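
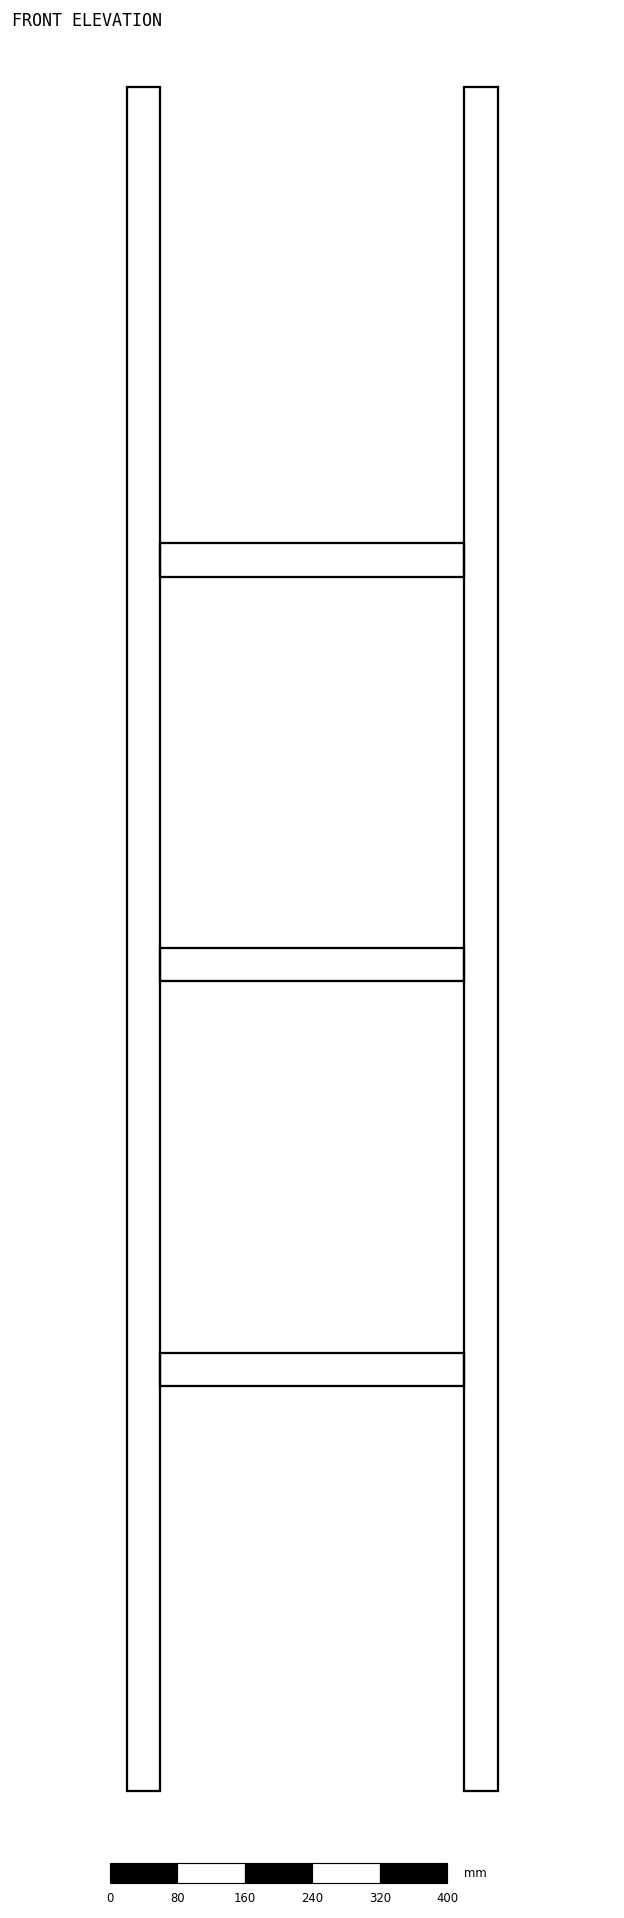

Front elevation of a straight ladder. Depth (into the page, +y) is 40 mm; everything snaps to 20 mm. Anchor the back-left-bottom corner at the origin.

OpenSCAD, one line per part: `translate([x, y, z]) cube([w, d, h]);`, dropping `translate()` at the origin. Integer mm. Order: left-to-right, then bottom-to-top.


cube([40, 40, 2020]);
translate([40, 0, 480]) cube([360, 40, 40]);
translate([40, 0, 960]) cube([360, 40, 40]);
translate([40, 0, 1440]) cube([360, 40, 40]);
translate([400, 0, 0]) cube([40, 40, 2020]);


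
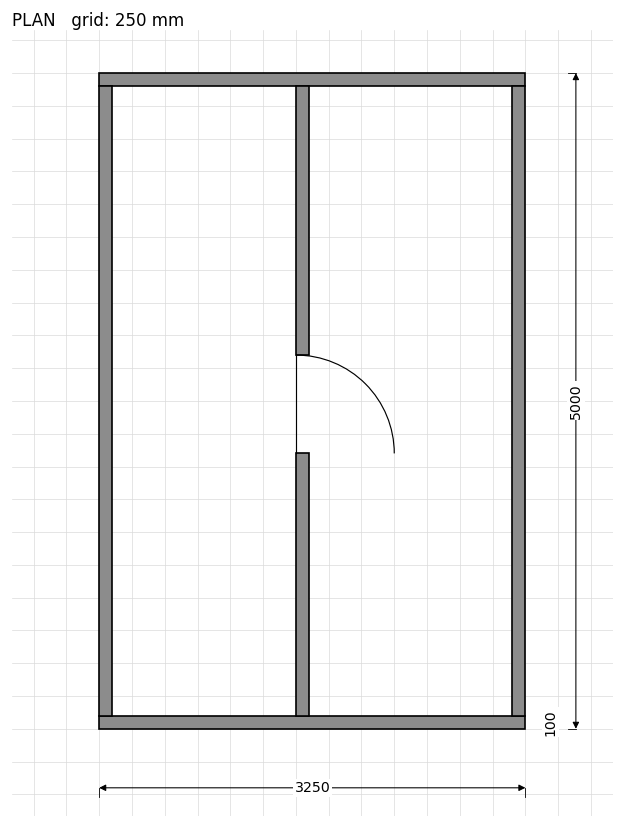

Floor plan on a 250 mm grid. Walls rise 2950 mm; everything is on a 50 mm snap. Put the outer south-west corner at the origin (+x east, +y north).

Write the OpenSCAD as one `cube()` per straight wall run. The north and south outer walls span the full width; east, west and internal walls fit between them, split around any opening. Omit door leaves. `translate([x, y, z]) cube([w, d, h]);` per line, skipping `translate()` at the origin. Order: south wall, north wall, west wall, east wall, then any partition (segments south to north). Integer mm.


cube([3250, 100, 2950]);
translate([0, 4900, 0]) cube([3250, 100, 2950]);
translate([0, 100, 0]) cube([100, 4800, 2950]);
translate([3150, 100, 0]) cube([100, 4800, 2950]);
translate([1500, 100, 0]) cube([100, 2000, 2950]);
translate([1500, 2850, 0]) cube([100, 2050, 2950]);


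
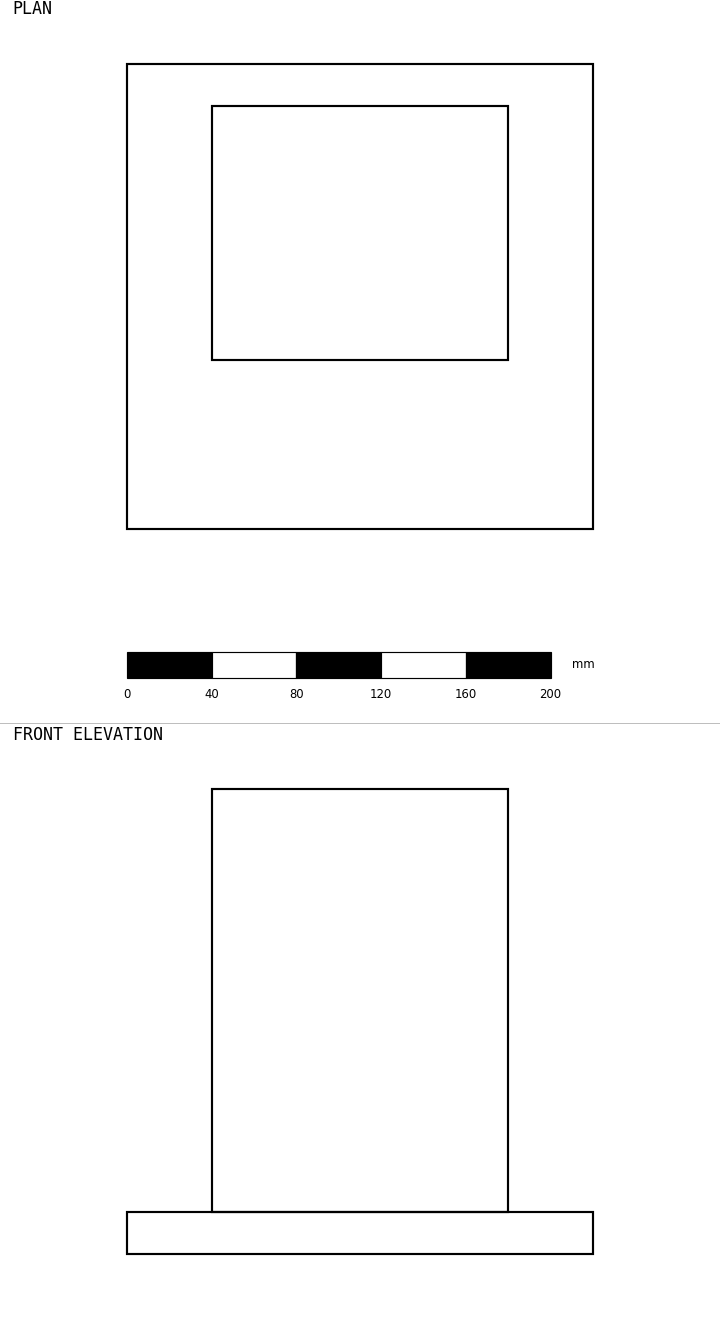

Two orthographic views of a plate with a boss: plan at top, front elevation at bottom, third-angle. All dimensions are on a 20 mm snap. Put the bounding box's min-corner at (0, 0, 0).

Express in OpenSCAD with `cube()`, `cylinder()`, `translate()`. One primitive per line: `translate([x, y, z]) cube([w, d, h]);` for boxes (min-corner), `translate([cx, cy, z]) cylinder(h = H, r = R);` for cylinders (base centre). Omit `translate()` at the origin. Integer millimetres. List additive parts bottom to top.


cube([220, 220, 20]);
translate([40, 80, 20]) cube([140, 120, 200]);


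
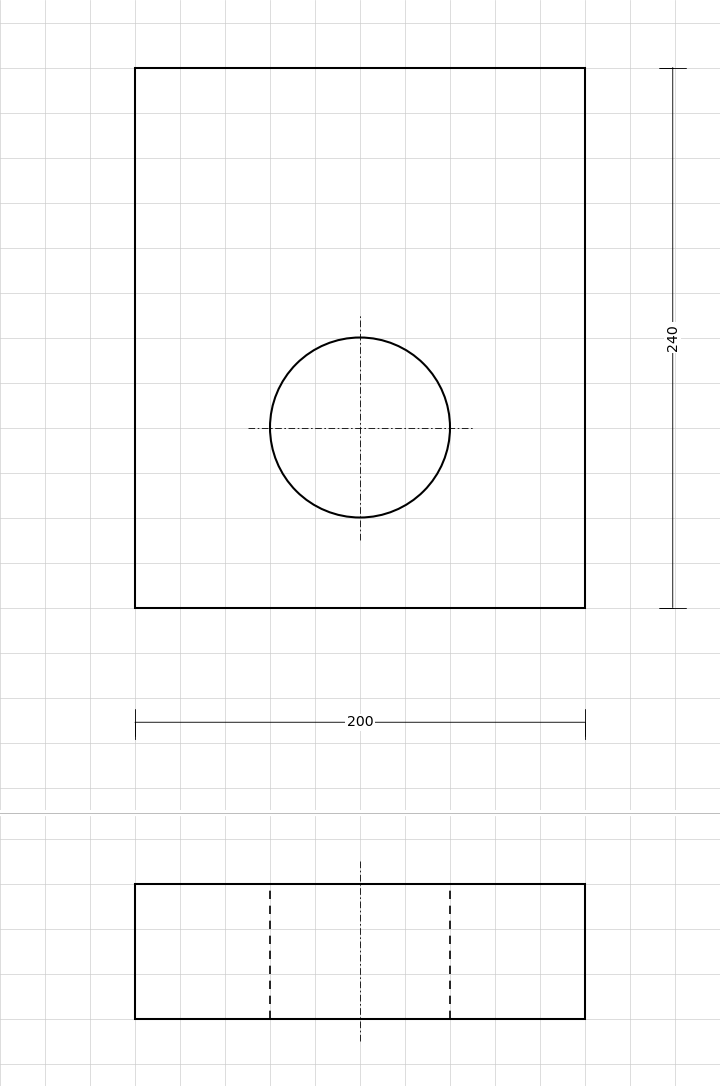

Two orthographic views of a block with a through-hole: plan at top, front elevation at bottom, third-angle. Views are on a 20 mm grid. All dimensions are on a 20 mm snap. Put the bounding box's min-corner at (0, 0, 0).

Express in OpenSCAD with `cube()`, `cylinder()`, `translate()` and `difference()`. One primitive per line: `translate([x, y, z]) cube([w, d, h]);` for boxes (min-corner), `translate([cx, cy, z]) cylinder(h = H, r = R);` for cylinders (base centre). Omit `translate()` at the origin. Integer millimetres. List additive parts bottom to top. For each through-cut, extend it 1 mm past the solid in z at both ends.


difference() {
  cube([200, 240, 60]);
  translate([100, 80, -1]) cylinder(h = 62, r = 40);
}


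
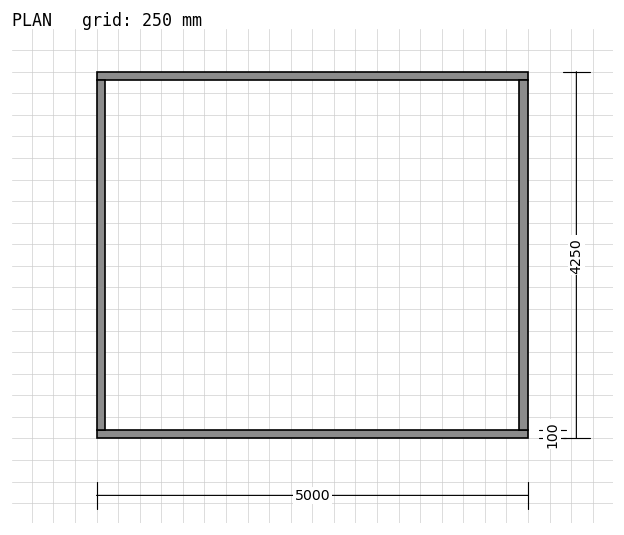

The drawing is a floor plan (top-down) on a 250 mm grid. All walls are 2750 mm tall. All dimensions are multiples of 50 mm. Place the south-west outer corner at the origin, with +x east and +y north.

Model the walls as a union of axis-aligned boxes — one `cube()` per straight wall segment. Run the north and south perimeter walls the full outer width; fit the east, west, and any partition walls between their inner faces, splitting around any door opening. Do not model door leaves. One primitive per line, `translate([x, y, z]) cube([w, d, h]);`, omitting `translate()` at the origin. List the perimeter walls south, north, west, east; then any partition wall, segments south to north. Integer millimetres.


cube([5000, 100, 2750]);
translate([0, 4150, 0]) cube([5000, 100, 2750]);
translate([0, 100, 0]) cube([100, 4050, 2750]);
translate([4900, 100, 0]) cube([100, 4050, 2750]);


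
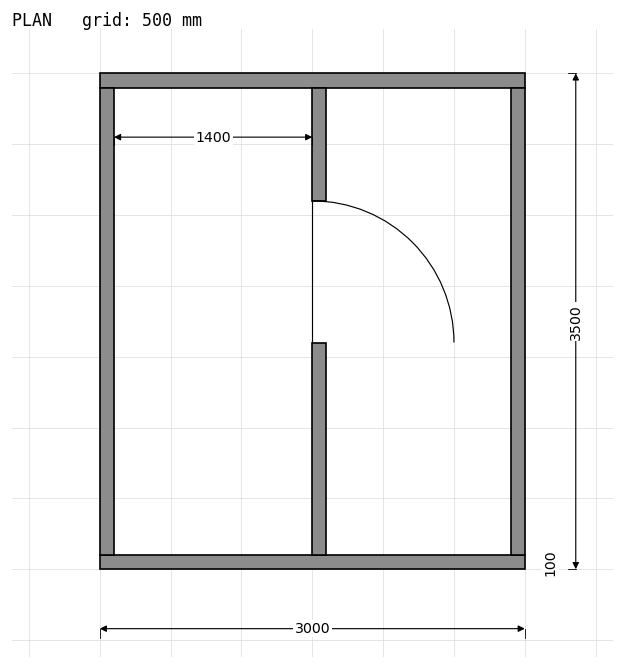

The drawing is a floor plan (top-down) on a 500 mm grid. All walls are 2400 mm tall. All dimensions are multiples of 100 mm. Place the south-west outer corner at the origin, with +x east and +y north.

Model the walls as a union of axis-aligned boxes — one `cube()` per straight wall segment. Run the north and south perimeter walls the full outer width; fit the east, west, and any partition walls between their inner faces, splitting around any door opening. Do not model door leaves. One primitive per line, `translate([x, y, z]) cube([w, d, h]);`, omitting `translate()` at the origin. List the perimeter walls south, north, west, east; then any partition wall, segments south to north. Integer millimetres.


cube([3000, 100, 2400]);
translate([0, 3400, 0]) cube([3000, 100, 2400]);
translate([0, 100, 0]) cube([100, 3300, 2400]);
translate([2900, 100, 0]) cube([100, 3300, 2400]);
translate([1500, 100, 0]) cube([100, 1500, 2400]);
translate([1500, 2600, 0]) cube([100, 800, 2400]);


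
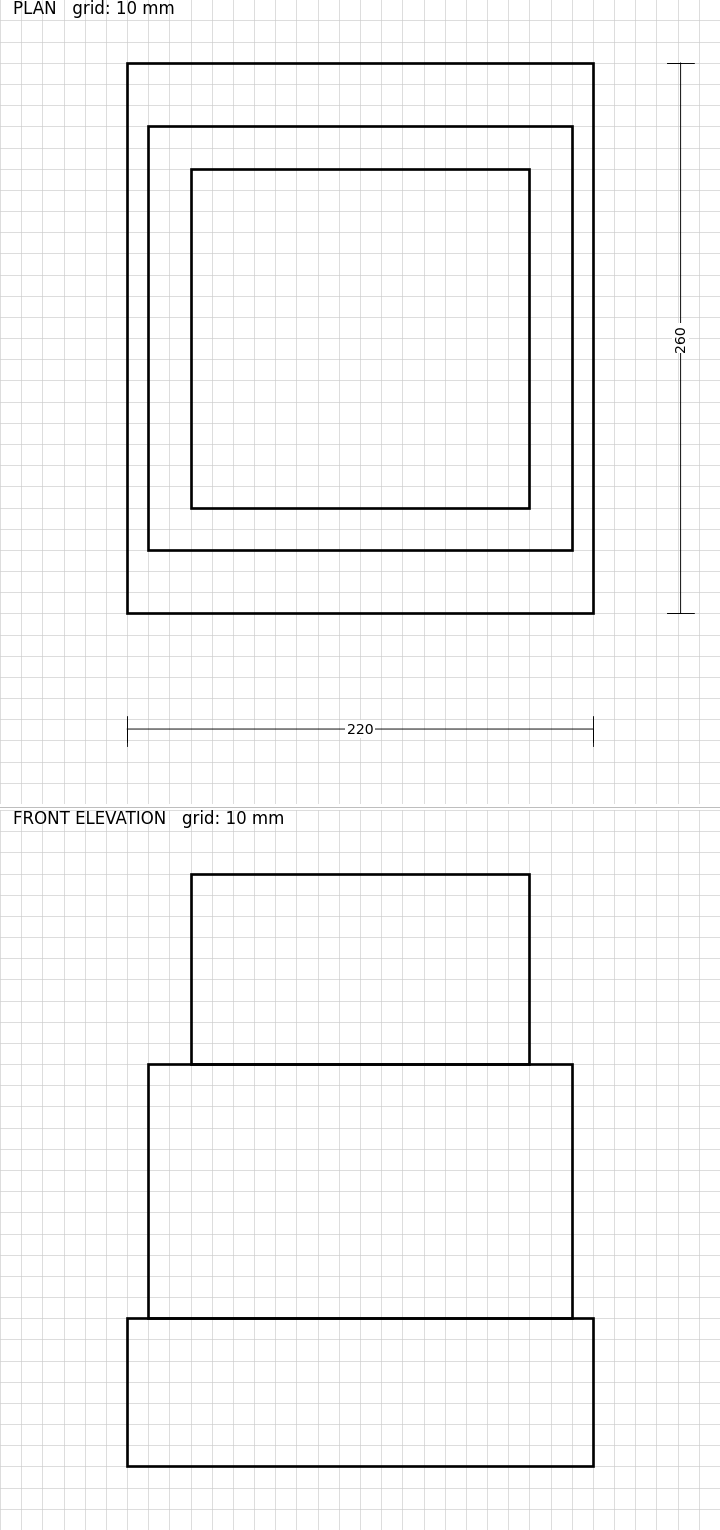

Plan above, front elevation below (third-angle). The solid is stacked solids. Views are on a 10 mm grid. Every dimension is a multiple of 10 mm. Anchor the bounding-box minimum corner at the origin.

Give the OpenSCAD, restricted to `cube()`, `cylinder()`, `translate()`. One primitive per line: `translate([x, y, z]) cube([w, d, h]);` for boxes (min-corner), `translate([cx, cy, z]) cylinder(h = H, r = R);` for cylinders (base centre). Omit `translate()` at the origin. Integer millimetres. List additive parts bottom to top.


cube([220, 260, 70]);
translate([10, 30, 70]) cube([200, 200, 120]);
translate([30, 50, 190]) cube([160, 160, 90]);


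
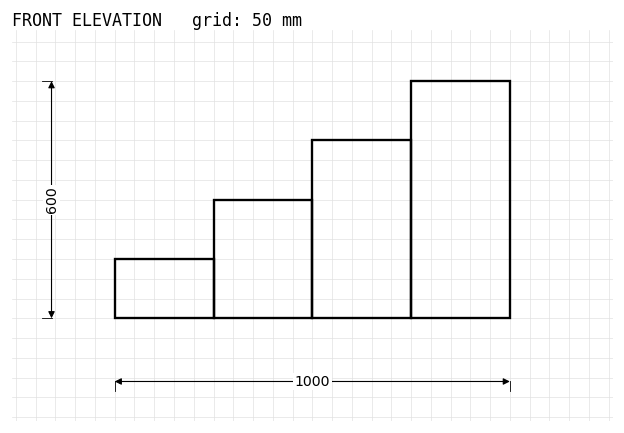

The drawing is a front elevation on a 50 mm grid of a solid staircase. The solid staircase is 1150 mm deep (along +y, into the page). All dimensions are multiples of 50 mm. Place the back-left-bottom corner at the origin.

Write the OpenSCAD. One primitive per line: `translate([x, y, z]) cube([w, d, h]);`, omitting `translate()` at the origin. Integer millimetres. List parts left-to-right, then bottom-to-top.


cube([250, 1150, 150]);
translate([250, 0, 0]) cube([250, 1150, 300]);
translate([500, 0, 0]) cube([250, 1150, 450]);
translate([750, 0, 0]) cube([250, 1150, 600]);


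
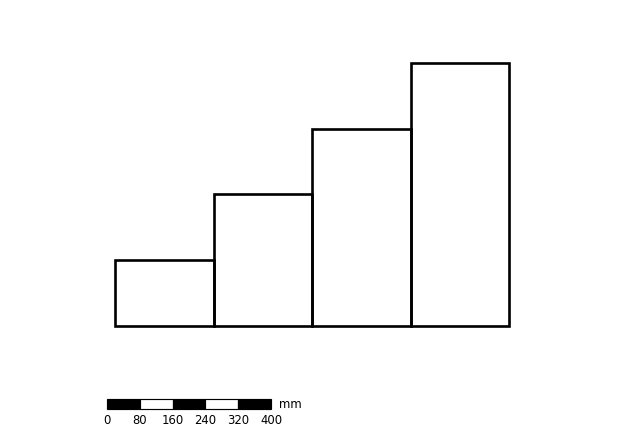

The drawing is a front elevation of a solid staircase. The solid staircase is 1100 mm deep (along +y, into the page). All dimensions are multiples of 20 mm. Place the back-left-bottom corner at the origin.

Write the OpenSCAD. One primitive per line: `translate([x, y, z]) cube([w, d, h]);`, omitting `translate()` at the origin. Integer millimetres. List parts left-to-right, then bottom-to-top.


cube([240, 1100, 160]);
translate([240, 0, 0]) cube([240, 1100, 320]);
translate([480, 0, 0]) cube([240, 1100, 480]);
translate([720, 0, 0]) cube([240, 1100, 640]);


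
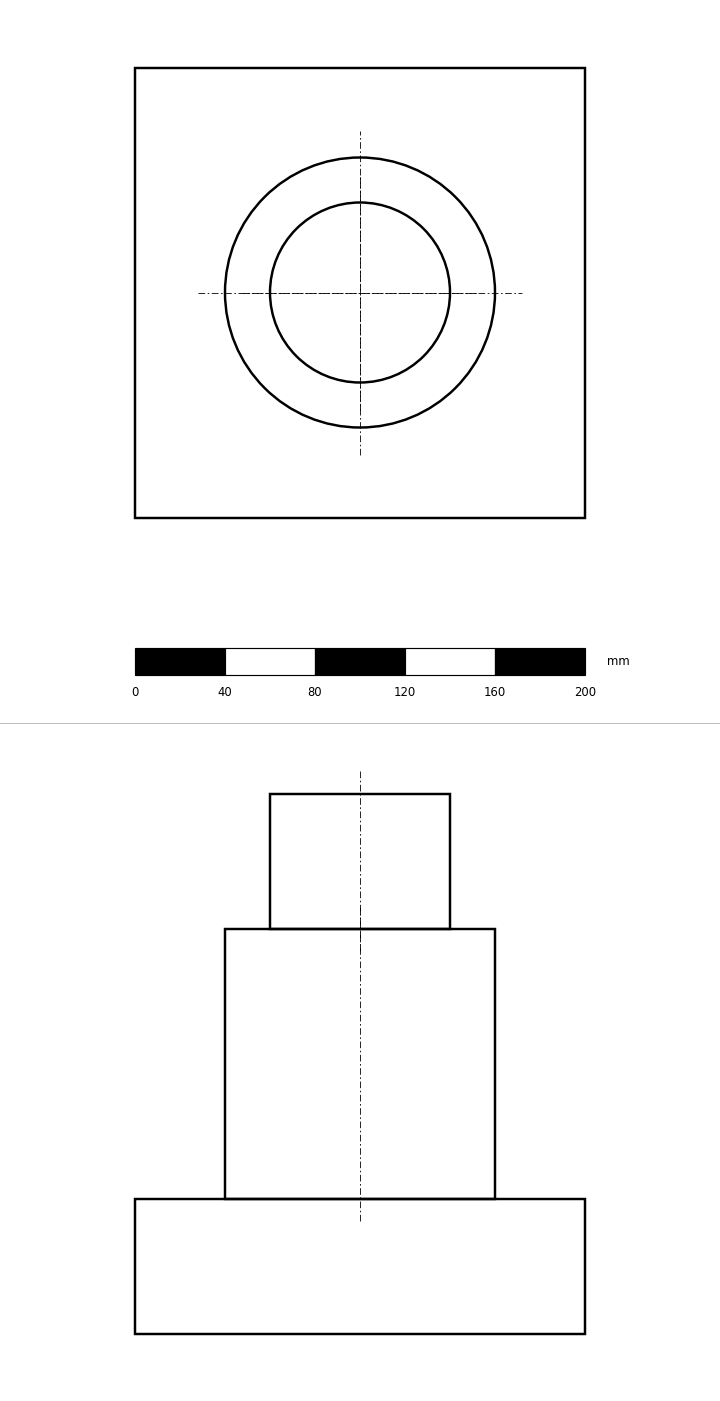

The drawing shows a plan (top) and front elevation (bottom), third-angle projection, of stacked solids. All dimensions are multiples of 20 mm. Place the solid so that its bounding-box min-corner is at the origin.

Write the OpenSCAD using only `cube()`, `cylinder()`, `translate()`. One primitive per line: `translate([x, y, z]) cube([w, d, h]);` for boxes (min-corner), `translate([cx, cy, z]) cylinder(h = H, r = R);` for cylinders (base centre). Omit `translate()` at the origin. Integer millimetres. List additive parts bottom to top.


cube([200, 200, 60]);
translate([100, 100, 60]) cylinder(h = 120, r = 60);
translate([100, 100, 180]) cylinder(h = 60, r = 40);


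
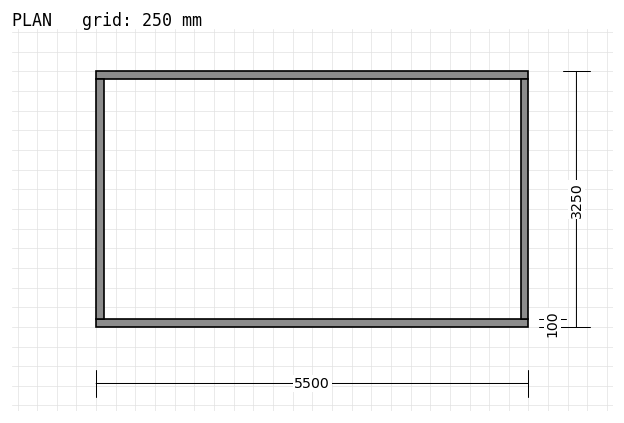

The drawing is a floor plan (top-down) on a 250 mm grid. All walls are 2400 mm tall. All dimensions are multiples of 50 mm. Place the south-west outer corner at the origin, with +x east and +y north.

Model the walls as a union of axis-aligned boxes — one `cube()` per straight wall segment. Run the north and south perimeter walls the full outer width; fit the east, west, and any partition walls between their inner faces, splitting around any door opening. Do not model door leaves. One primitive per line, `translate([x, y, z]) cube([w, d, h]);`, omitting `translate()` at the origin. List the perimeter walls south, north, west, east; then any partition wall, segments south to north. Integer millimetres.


cube([5500, 100, 2400]);
translate([0, 3150, 0]) cube([5500, 100, 2400]);
translate([0, 100, 0]) cube([100, 3050, 2400]);
translate([5400, 100, 0]) cube([100, 3050, 2400]);


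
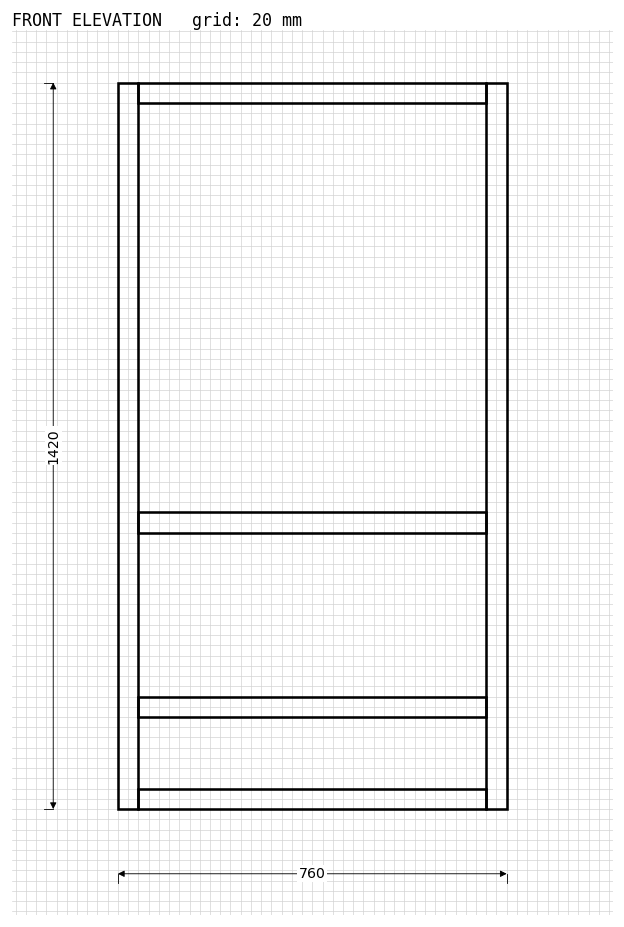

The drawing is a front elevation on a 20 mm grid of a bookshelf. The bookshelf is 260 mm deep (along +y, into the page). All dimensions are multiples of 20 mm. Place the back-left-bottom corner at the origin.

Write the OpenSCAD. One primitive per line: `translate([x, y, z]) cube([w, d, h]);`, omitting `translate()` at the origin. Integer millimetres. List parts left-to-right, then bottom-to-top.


cube([40, 260, 1420]);
translate([40, 0, 0]) cube([680, 260, 40]);
translate([40, 0, 180]) cube([680, 260, 40]);
translate([40, 0, 540]) cube([680, 260, 40]);
translate([40, 0, 1380]) cube([680, 260, 40]);
translate([720, 0, 0]) cube([40, 260, 1420]);


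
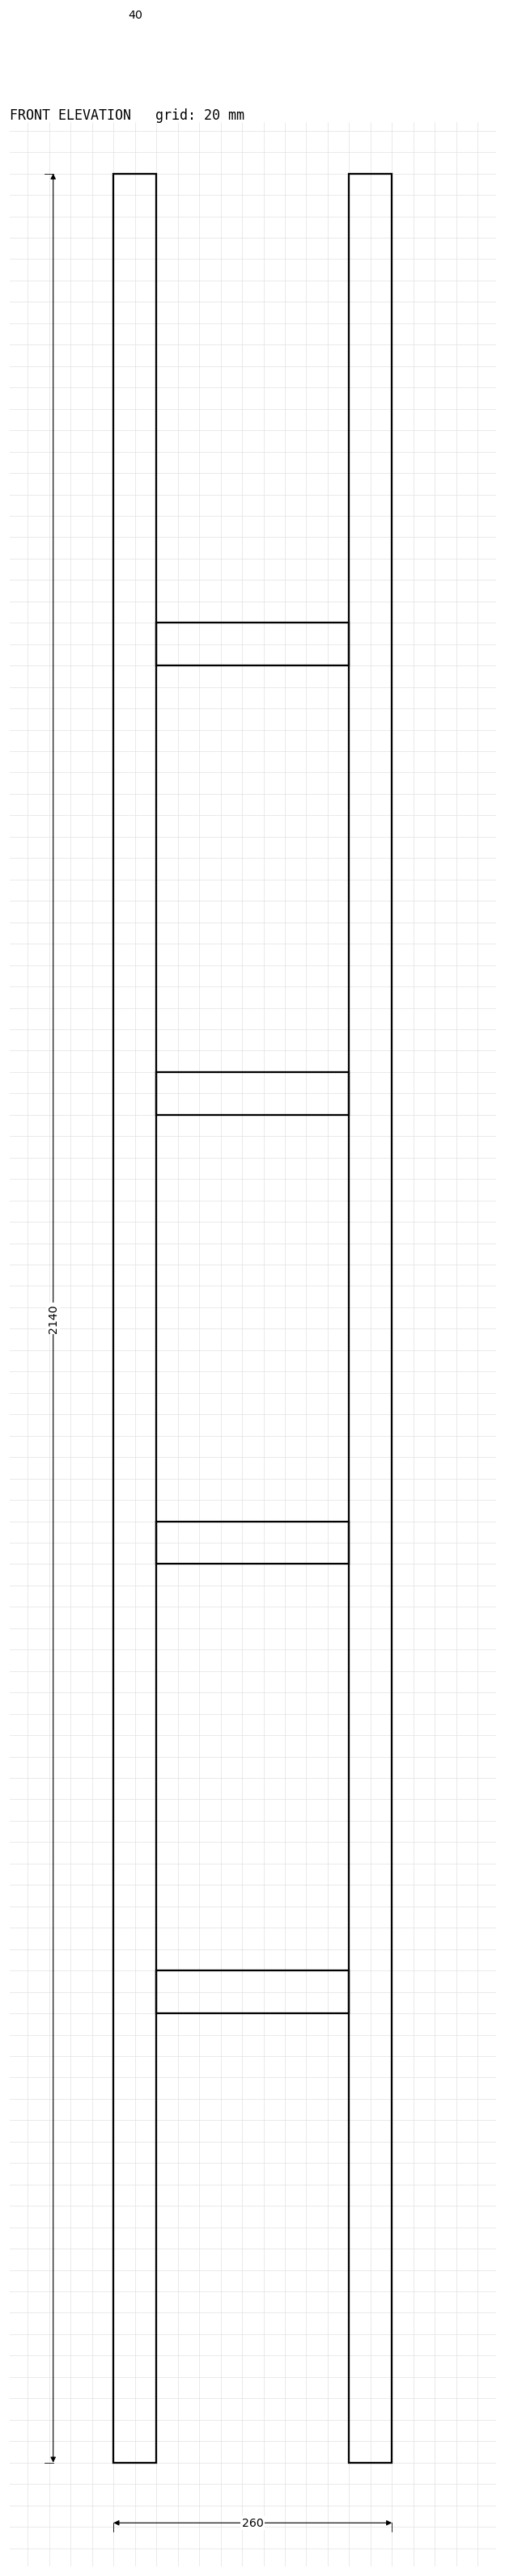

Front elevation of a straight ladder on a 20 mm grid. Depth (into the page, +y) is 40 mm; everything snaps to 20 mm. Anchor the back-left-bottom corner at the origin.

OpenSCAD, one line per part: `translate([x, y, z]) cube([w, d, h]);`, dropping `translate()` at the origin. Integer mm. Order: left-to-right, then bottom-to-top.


cube([40, 40, 2140]);
translate([40, 0, 420]) cube([180, 40, 40]);
translate([40, 0, 840]) cube([180, 40, 40]);
translate([40, 0, 1260]) cube([180, 40, 40]);
translate([40, 0, 1680]) cube([180, 40, 40]);
translate([220, 0, 0]) cube([40, 40, 2140]);


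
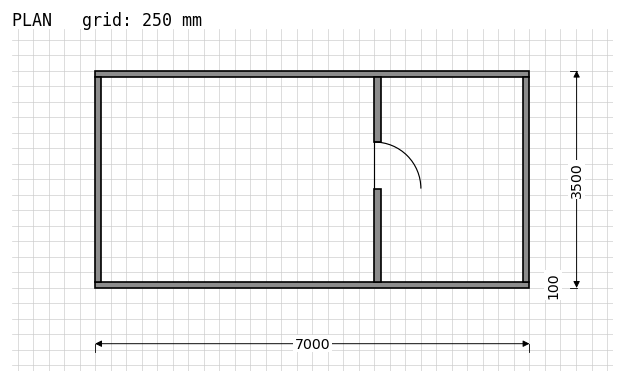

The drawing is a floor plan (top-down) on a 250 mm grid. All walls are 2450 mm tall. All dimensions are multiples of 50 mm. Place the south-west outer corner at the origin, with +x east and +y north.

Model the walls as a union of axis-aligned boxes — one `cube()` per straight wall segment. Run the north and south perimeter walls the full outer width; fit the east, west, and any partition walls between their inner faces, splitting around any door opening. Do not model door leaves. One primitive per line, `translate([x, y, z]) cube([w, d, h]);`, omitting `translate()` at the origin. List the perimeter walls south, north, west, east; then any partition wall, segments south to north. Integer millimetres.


cube([7000, 100, 2450]);
translate([0, 3400, 0]) cube([7000, 100, 2450]);
translate([0, 100, 0]) cube([100, 3300, 2450]);
translate([6900, 100, 0]) cube([100, 3300, 2450]);
translate([4500, 100, 0]) cube([100, 1500, 2450]);
translate([4500, 2350, 0]) cube([100, 1050, 2450]);


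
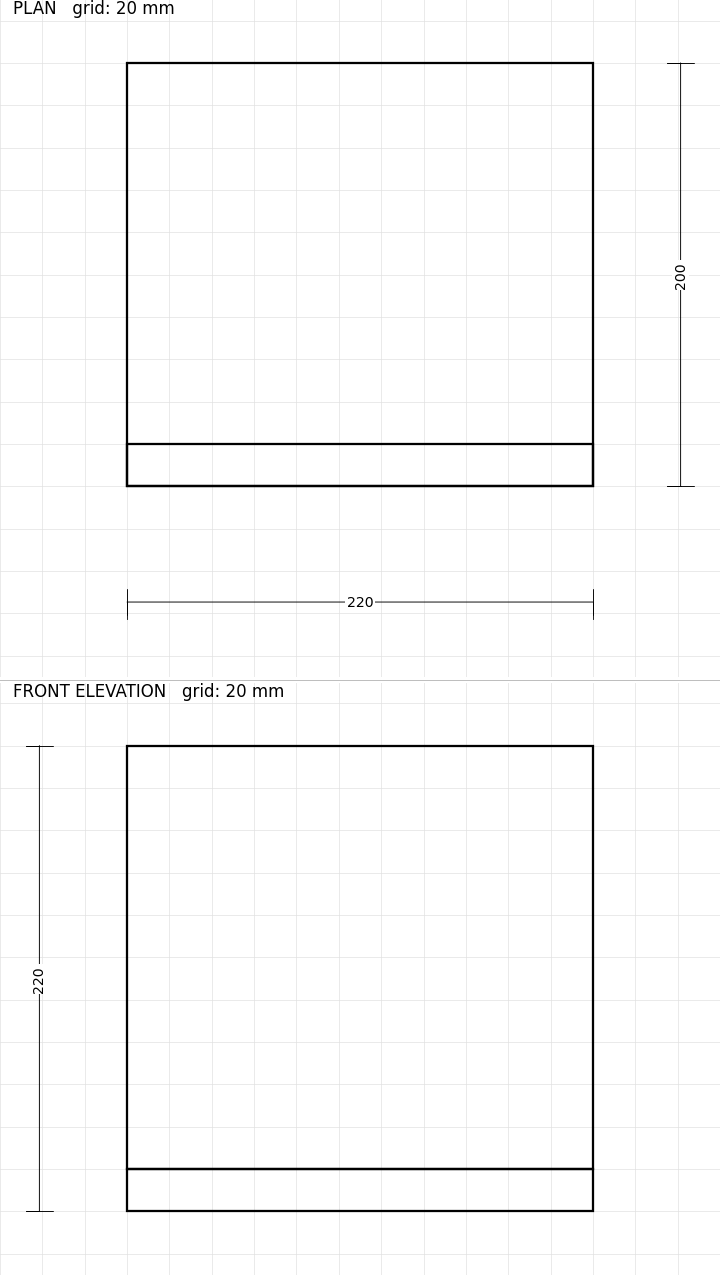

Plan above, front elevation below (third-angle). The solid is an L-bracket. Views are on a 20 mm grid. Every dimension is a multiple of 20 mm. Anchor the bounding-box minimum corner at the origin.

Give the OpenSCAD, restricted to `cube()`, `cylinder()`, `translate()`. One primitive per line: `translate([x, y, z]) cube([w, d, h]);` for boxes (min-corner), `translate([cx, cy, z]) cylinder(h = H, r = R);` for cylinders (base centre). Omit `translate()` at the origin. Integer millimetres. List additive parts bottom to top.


cube([220, 200, 20]);
translate([0, 0, 20]) cube([220, 20, 200]);


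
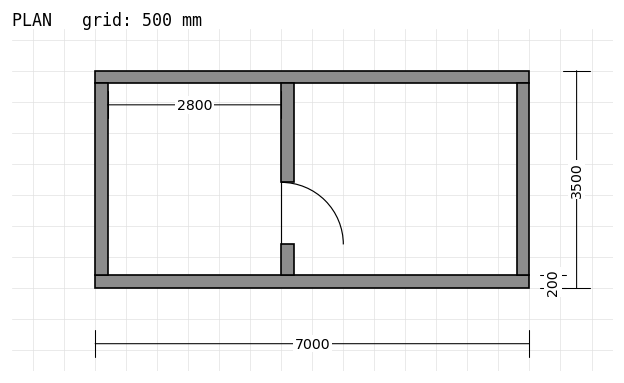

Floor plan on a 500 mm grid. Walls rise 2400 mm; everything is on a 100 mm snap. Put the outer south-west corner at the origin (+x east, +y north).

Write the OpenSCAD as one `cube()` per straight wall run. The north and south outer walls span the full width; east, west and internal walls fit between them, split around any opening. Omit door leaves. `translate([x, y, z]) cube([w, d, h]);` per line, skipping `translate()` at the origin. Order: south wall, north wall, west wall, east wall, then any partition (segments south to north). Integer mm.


cube([7000, 200, 2400]);
translate([0, 3300, 0]) cube([7000, 200, 2400]);
translate([0, 200, 0]) cube([200, 3100, 2400]);
translate([6800, 200, 0]) cube([200, 3100, 2400]);
translate([3000, 200, 0]) cube([200, 500, 2400]);
translate([3000, 1700, 0]) cube([200, 1600, 2400]);


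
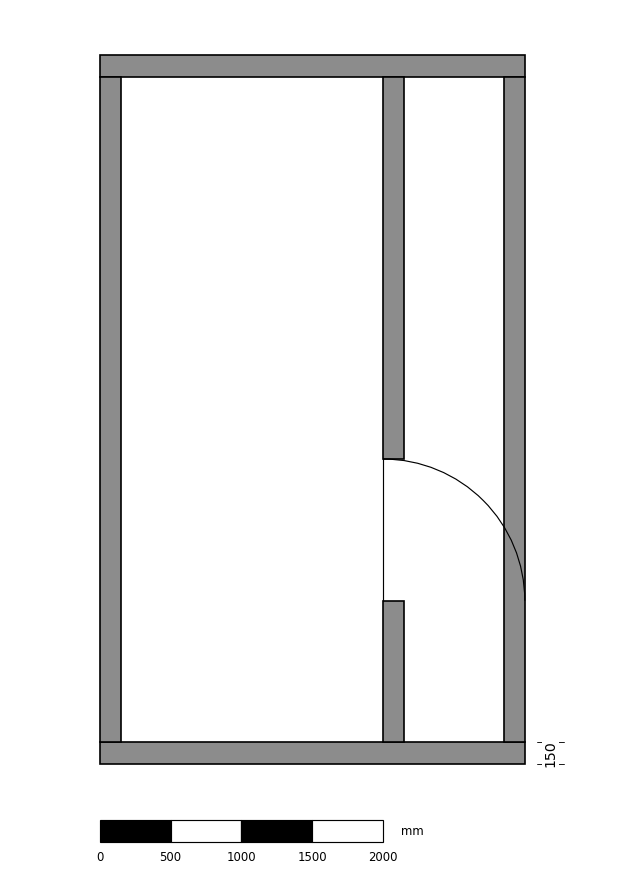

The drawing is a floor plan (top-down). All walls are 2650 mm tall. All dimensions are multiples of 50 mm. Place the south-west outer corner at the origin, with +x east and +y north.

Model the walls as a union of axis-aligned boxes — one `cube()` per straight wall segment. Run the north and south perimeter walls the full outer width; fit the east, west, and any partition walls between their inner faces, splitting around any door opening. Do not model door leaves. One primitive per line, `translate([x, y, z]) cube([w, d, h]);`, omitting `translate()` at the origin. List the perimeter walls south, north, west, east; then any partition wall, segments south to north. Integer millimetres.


cube([3000, 150, 2650]);
translate([0, 4850, 0]) cube([3000, 150, 2650]);
translate([0, 150, 0]) cube([150, 4700, 2650]);
translate([2850, 150, 0]) cube([150, 4700, 2650]);
translate([2000, 150, 0]) cube([150, 1000, 2650]);
translate([2000, 2150, 0]) cube([150, 2700, 2650]);


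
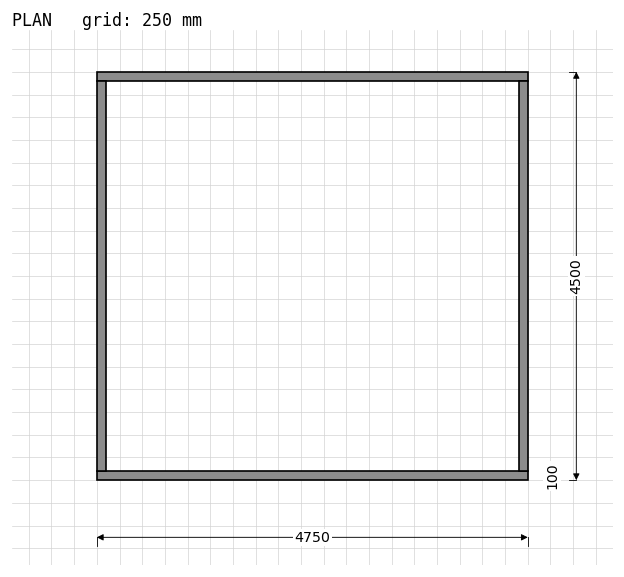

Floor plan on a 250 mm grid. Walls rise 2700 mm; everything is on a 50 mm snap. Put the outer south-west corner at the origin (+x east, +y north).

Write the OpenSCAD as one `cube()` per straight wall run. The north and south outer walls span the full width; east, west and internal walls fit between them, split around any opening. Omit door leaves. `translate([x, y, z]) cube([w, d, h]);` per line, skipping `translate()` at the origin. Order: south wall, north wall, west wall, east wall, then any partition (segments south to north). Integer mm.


cube([4750, 100, 2700]);
translate([0, 4400, 0]) cube([4750, 100, 2700]);
translate([0, 100, 0]) cube([100, 4300, 2700]);
translate([4650, 100, 0]) cube([100, 4300, 2700]);


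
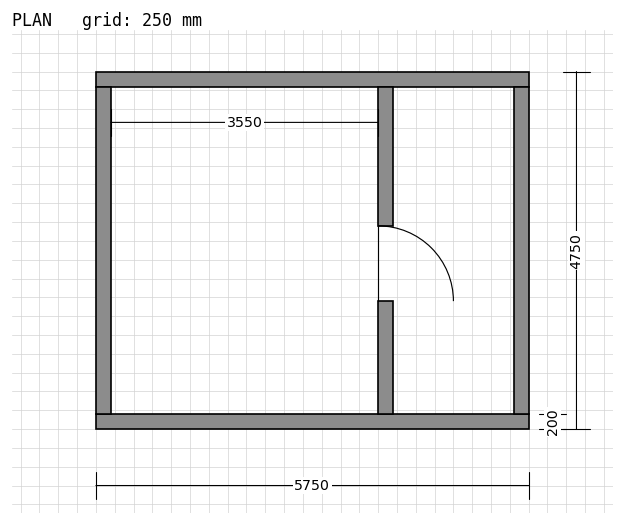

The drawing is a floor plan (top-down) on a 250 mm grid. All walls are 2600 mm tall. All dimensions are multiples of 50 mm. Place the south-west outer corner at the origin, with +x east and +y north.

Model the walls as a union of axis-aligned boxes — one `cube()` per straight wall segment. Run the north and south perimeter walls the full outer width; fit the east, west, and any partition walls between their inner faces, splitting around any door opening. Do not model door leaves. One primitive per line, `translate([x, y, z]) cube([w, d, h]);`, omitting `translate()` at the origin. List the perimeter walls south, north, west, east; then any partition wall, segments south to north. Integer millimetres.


cube([5750, 200, 2600]);
translate([0, 4550, 0]) cube([5750, 200, 2600]);
translate([0, 200, 0]) cube([200, 4350, 2600]);
translate([5550, 200, 0]) cube([200, 4350, 2600]);
translate([3750, 200, 0]) cube([200, 1500, 2600]);
translate([3750, 2700, 0]) cube([200, 1850, 2600]);


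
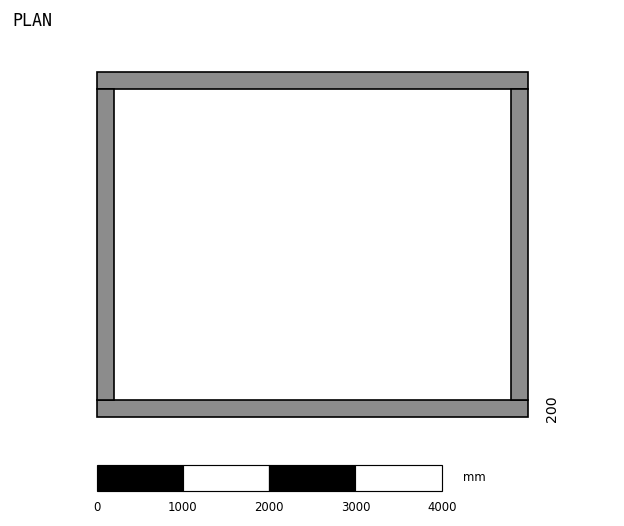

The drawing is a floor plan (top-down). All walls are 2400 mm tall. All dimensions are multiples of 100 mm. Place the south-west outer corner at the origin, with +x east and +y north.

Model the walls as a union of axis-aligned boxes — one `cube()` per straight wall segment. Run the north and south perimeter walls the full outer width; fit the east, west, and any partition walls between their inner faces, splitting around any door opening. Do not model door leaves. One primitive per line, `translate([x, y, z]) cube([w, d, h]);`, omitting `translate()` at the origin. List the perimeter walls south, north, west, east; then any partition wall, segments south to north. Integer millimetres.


cube([5000, 200, 2400]);
translate([0, 3800, 0]) cube([5000, 200, 2400]);
translate([0, 200, 0]) cube([200, 3600, 2400]);
translate([4800, 200, 0]) cube([200, 3600, 2400]);


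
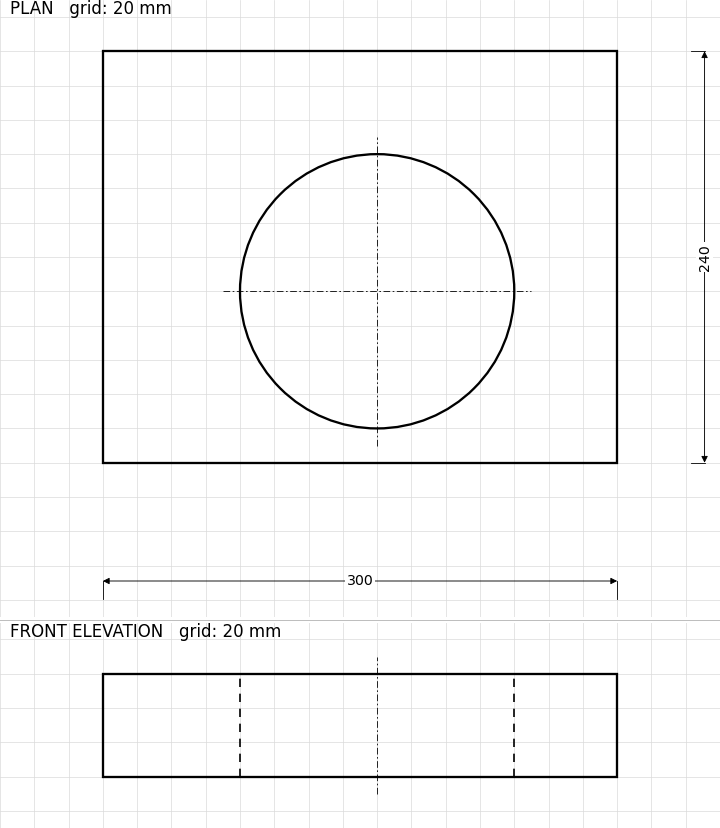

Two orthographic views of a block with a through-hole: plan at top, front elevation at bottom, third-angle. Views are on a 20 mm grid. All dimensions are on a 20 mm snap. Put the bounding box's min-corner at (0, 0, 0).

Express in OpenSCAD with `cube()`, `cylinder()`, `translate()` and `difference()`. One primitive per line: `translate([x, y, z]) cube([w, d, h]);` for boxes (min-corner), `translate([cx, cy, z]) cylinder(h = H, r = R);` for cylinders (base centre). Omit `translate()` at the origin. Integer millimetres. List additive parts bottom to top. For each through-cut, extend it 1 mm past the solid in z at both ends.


difference() {
  cube([300, 240, 60]);
  translate([160, 100, -1]) cylinder(h = 62, r = 80);
}


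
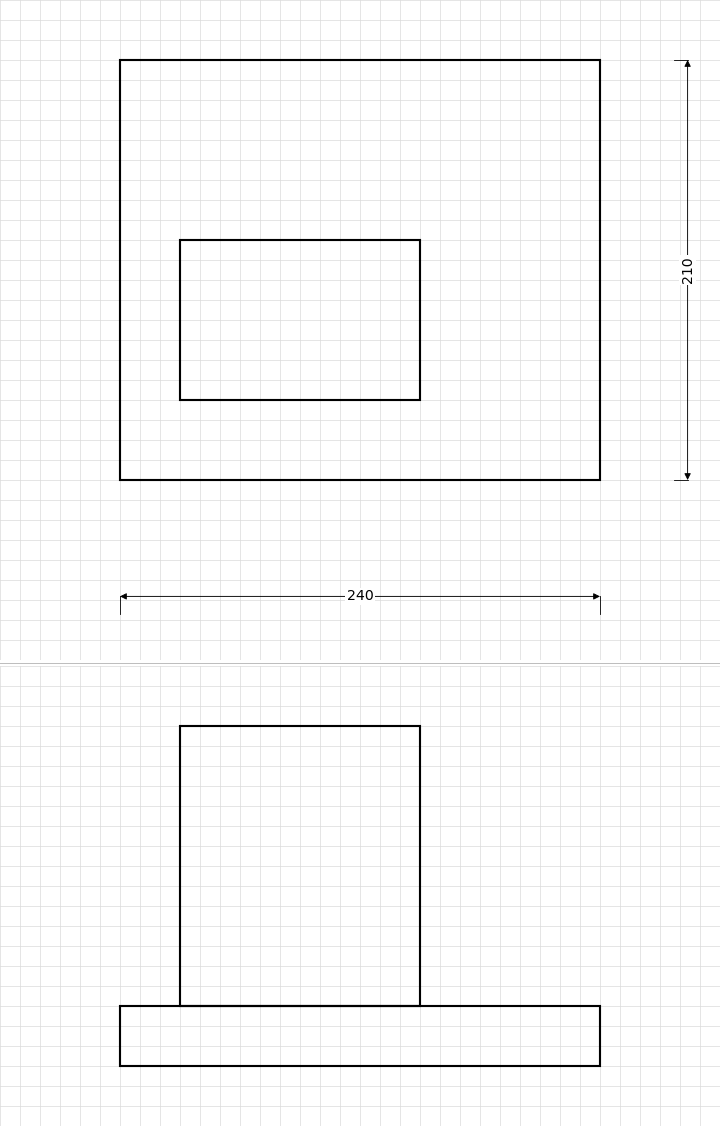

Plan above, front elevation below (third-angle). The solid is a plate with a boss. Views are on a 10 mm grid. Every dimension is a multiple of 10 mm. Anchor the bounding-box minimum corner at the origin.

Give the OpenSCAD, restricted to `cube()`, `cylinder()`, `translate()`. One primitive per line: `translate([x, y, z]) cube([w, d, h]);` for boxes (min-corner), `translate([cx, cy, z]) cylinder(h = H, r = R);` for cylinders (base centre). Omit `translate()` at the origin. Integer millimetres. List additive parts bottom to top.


cube([240, 210, 30]);
translate([30, 40, 30]) cube([120, 80, 140]);


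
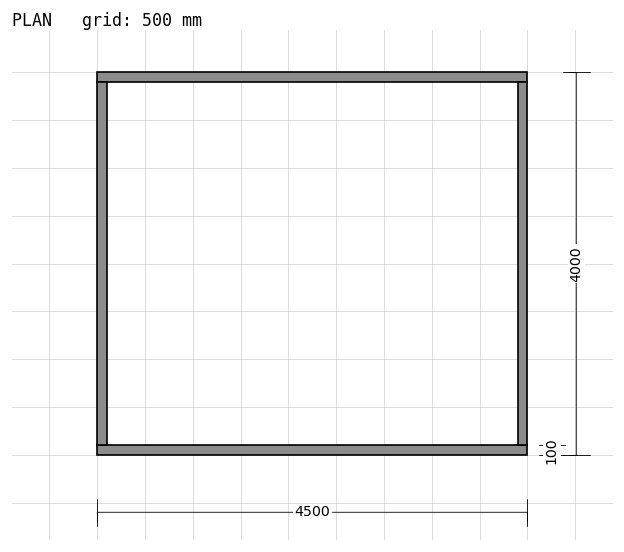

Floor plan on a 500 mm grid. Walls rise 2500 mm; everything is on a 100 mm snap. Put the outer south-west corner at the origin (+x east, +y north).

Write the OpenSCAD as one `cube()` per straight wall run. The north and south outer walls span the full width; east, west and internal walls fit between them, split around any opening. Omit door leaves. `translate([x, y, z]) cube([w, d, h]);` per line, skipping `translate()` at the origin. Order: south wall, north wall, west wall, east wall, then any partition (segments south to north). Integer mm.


cube([4500, 100, 2500]);
translate([0, 3900, 0]) cube([4500, 100, 2500]);
translate([0, 100, 0]) cube([100, 3800, 2500]);
translate([4400, 100, 0]) cube([100, 3800, 2500]);


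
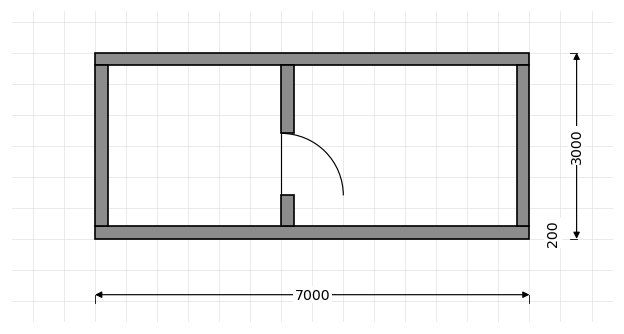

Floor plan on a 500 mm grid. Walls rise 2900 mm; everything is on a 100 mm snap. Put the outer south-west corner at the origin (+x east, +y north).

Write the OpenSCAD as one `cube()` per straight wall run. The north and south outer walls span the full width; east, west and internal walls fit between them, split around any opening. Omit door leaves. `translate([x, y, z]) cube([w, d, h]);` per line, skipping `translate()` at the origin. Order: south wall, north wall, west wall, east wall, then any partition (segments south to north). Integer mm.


cube([7000, 200, 2900]);
translate([0, 2800, 0]) cube([7000, 200, 2900]);
translate([0, 200, 0]) cube([200, 2600, 2900]);
translate([6800, 200, 0]) cube([200, 2600, 2900]);
translate([3000, 200, 0]) cube([200, 500, 2900]);
translate([3000, 1700, 0]) cube([200, 1100, 2900]);


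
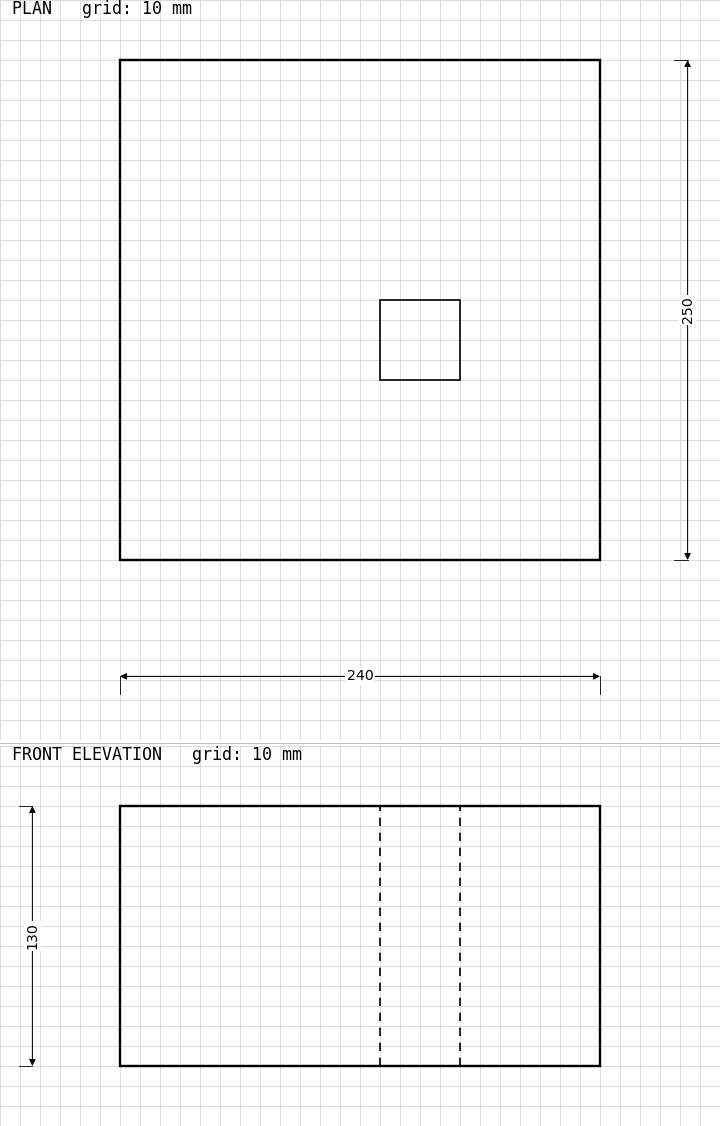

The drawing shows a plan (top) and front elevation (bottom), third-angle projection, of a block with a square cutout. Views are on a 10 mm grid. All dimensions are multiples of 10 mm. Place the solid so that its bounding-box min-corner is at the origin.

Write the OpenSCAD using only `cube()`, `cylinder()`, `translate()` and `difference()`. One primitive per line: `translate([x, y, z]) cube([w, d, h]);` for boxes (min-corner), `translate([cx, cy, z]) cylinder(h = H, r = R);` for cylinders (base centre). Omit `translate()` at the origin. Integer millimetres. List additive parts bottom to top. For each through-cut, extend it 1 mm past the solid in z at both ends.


difference() {
  cube([240, 250, 130]);
  translate([130, 90, -1]) cube([40, 40, 132]);
}


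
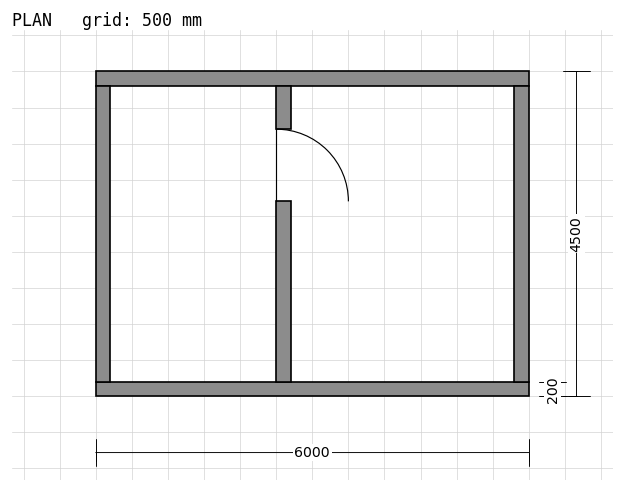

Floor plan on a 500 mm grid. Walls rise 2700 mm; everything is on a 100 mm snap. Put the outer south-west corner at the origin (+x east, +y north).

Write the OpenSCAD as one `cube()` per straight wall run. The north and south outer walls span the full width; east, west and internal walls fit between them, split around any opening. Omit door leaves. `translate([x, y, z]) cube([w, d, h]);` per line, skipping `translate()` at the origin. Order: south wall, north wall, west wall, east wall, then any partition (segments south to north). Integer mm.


cube([6000, 200, 2700]);
translate([0, 4300, 0]) cube([6000, 200, 2700]);
translate([0, 200, 0]) cube([200, 4100, 2700]);
translate([5800, 200, 0]) cube([200, 4100, 2700]);
translate([2500, 200, 0]) cube([200, 2500, 2700]);
translate([2500, 3700, 0]) cube([200, 600, 2700]);


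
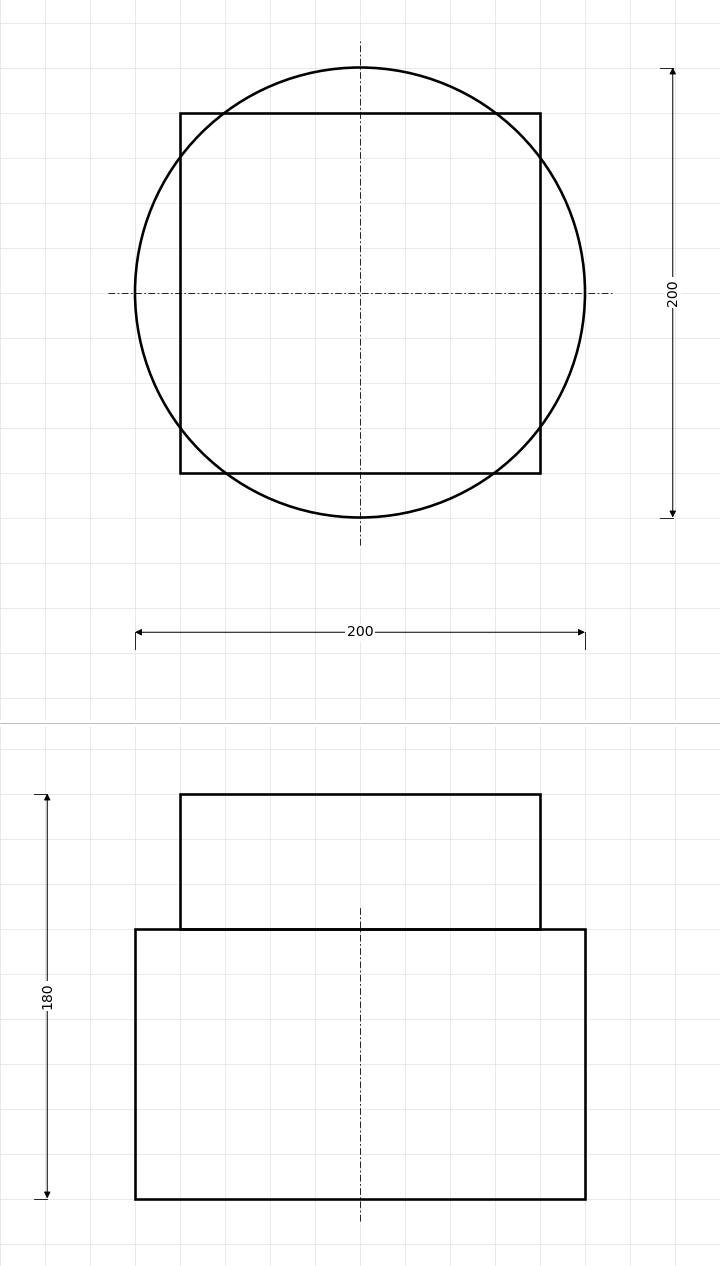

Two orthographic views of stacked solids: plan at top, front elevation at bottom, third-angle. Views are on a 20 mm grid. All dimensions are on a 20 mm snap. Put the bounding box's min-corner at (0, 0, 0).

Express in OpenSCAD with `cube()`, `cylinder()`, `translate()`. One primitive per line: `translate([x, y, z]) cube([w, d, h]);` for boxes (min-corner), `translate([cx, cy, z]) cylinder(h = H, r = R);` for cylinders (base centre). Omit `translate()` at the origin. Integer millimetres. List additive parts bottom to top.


translate([100, 100, 0]) cylinder(h = 120, r = 100);
translate([20, 20, 120]) cube([160, 160, 60]);


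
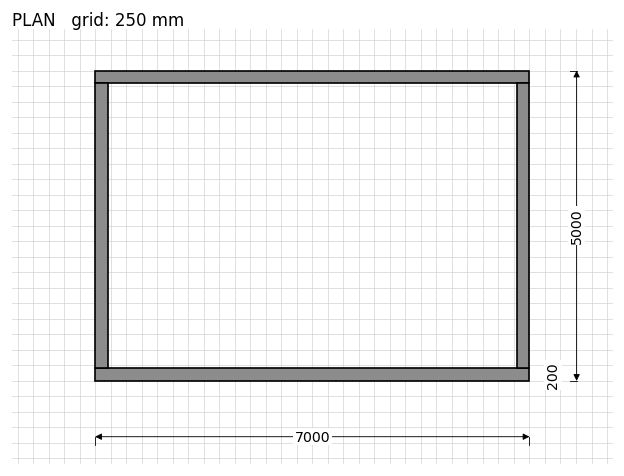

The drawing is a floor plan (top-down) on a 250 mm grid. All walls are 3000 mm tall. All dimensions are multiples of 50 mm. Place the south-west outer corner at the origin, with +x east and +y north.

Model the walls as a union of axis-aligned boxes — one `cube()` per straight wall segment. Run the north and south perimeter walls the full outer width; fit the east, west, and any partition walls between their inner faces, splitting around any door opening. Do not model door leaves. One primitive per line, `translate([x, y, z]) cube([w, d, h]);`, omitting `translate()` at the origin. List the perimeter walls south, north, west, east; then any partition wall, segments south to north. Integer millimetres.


cube([7000, 200, 3000]);
translate([0, 4800, 0]) cube([7000, 200, 3000]);
translate([0, 200, 0]) cube([200, 4600, 3000]);
translate([6800, 200, 0]) cube([200, 4600, 3000]);


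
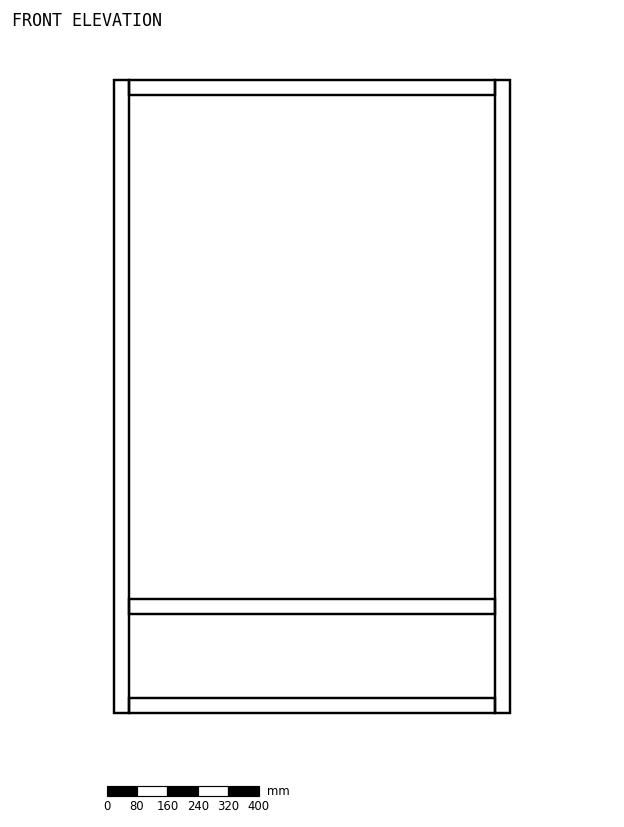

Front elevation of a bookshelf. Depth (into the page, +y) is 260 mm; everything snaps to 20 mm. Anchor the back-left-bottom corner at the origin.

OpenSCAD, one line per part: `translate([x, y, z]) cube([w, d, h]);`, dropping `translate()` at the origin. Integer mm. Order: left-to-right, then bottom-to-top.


cube([40, 260, 1660]);
translate([40, 0, 0]) cube([960, 260, 40]);
translate([40, 0, 260]) cube([960, 260, 40]);
translate([40, 0, 1620]) cube([960, 260, 40]);
translate([1000, 0, 0]) cube([40, 260, 1660]);


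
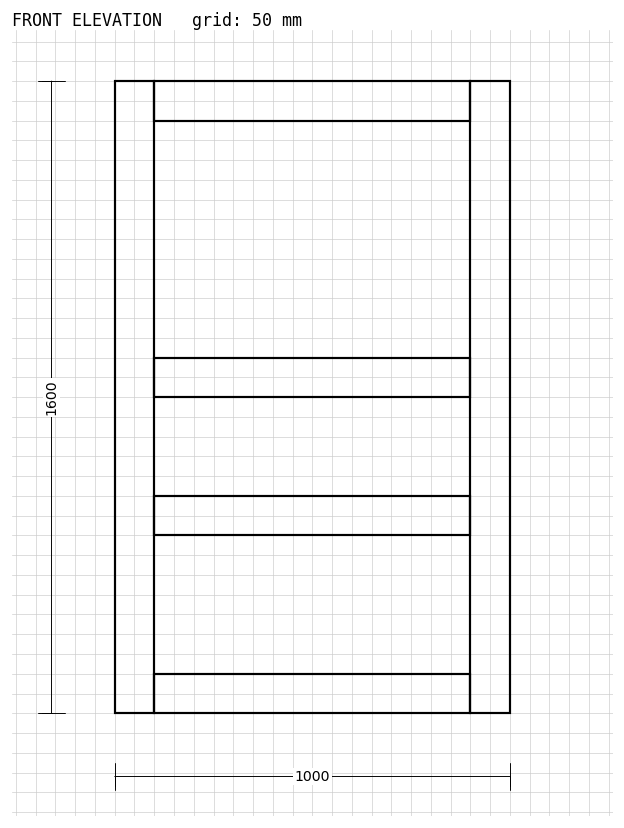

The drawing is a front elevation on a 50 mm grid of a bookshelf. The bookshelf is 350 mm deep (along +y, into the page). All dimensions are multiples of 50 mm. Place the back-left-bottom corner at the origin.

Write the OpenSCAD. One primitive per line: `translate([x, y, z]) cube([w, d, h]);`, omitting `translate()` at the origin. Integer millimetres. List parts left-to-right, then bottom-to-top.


cube([100, 350, 1600]);
translate([100, 0, 0]) cube([800, 350, 100]);
translate([100, 0, 450]) cube([800, 350, 100]);
translate([100, 0, 800]) cube([800, 350, 100]);
translate([100, 0, 1500]) cube([800, 350, 100]);
translate([900, 0, 0]) cube([100, 350, 1600]);


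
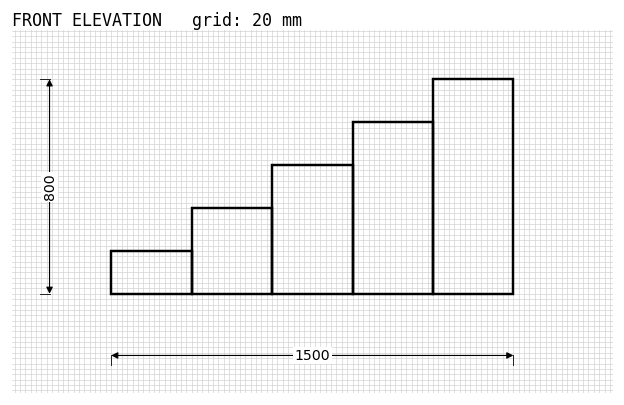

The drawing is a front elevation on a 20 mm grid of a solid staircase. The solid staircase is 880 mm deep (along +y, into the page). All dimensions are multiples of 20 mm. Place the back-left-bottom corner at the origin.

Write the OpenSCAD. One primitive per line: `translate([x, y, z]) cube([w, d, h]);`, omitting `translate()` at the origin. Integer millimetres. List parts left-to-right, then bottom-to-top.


cube([300, 880, 160]);
translate([300, 0, 0]) cube([300, 880, 320]);
translate([600, 0, 0]) cube([300, 880, 480]);
translate([900, 0, 0]) cube([300, 880, 640]);
translate([1200, 0, 0]) cube([300, 880, 800]);


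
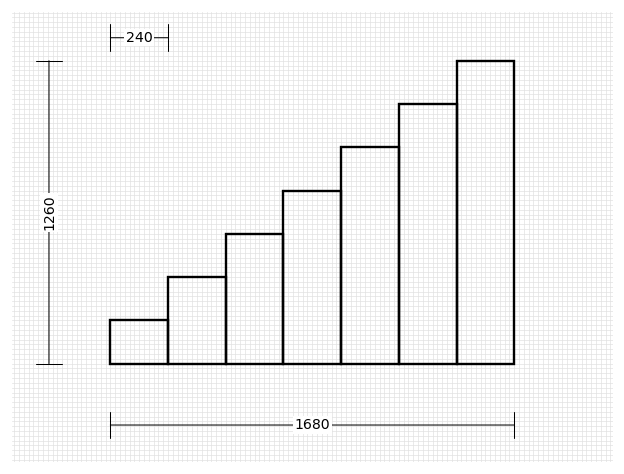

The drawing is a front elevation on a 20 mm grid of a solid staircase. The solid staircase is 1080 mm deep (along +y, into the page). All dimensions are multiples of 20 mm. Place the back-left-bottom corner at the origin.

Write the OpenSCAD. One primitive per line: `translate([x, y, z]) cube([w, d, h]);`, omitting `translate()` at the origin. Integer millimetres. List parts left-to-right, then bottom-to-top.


cube([240, 1080, 180]);
translate([240, 0, 0]) cube([240, 1080, 360]);
translate([480, 0, 0]) cube([240, 1080, 540]);
translate([720, 0, 0]) cube([240, 1080, 720]);
translate([960, 0, 0]) cube([240, 1080, 900]);
translate([1200, 0, 0]) cube([240, 1080, 1080]);
translate([1440, 0, 0]) cube([240, 1080, 1260]);


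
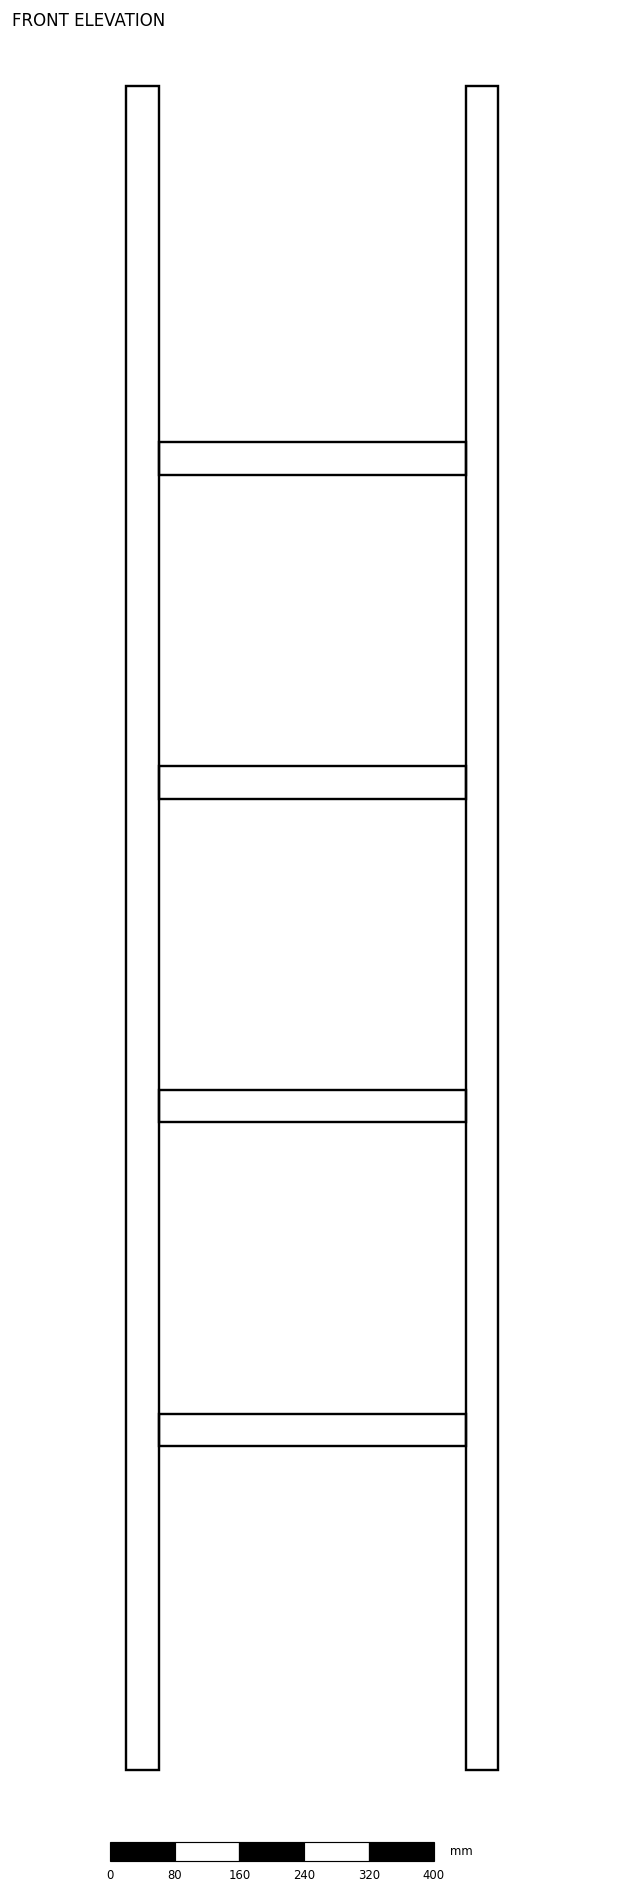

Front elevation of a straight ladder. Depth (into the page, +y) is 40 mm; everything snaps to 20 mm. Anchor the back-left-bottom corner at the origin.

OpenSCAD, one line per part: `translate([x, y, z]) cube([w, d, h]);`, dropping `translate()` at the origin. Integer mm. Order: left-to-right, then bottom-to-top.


cube([40, 40, 2080]);
translate([40, 0, 400]) cube([380, 40, 40]);
translate([40, 0, 800]) cube([380, 40, 40]);
translate([40, 0, 1200]) cube([380, 40, 40]);
translate([40, 0, 1600]) cube([380, 40, 40]);
translate([420, 0, 0]) cube([40, 40, 2080]);


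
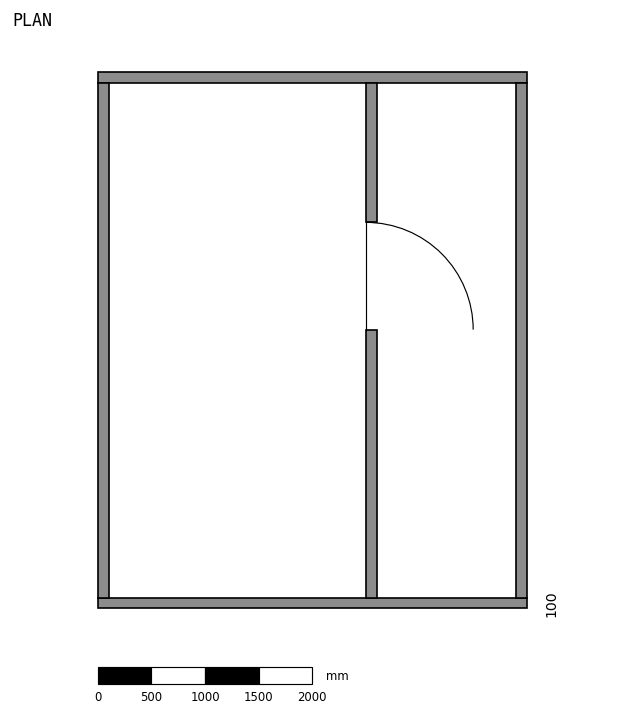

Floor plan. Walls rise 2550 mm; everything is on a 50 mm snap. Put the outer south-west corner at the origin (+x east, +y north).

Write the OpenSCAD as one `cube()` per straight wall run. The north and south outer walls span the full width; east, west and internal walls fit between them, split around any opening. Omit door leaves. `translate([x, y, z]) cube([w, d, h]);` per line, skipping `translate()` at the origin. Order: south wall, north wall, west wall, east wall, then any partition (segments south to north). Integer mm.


cube([4000, 100, 2550]);
translate([0, 4900, 0]) cube([4000, 100, 2550]);
translate([0, 100, 0]) cube([100, 4800, 2550]);
translate([3900, 100, 0]) cube([100, 4800, 2550]);
translate([2500, 100, 0]) cube([100, 2500, 2550]);
translate([2500, 3600, 0]) cube([100, 1300, 2550]);


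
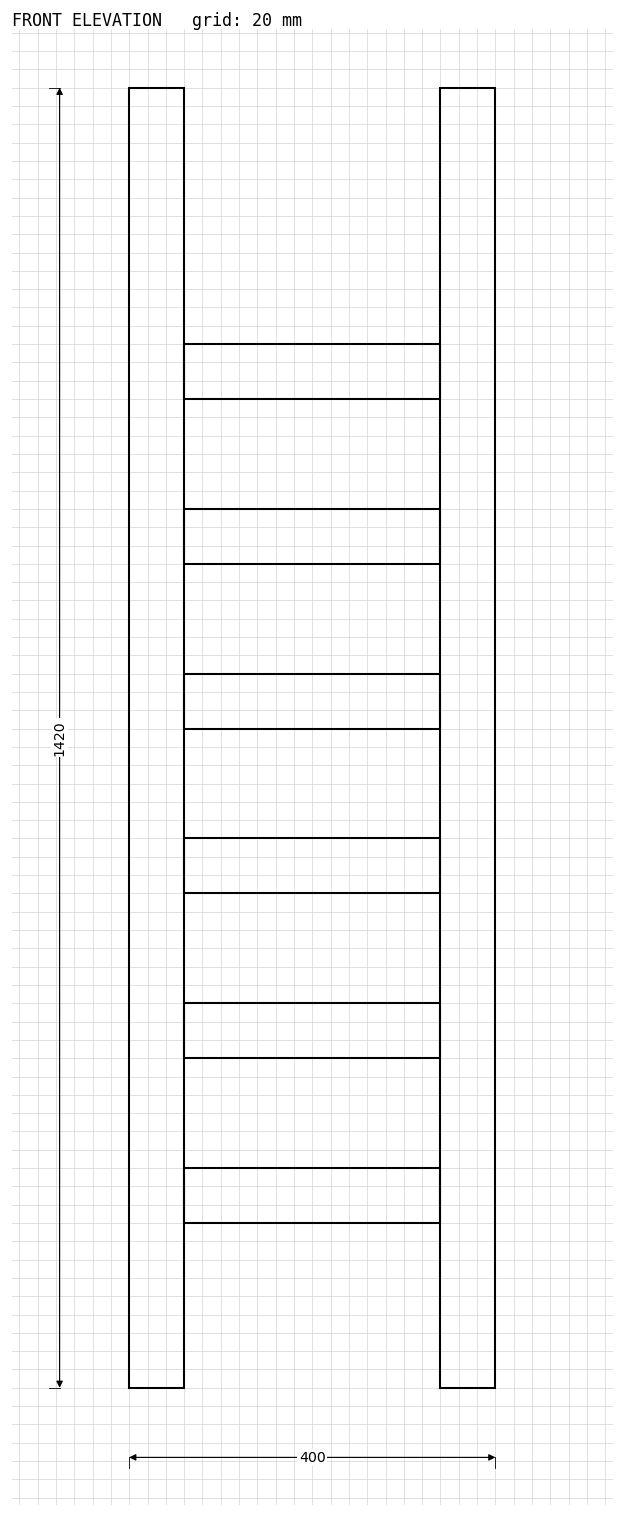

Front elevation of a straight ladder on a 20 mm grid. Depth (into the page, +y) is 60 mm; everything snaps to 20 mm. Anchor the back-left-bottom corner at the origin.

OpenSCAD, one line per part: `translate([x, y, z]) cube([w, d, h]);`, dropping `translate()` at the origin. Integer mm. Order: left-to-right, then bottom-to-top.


cube([60, 60, 1420]);
translate([60, 0, 180]) cube([280, 60, 60]);
translate([60, 0, 360]) cube([280, 60, 60]);
translate([60, 0, 540]) cube([280, 60, 60]);
translate([60, 0, 720]) cube([280, 60, 60]);
translate([60, 0, 900]) cube([280, 60, 60]);
translate([60, 0, 1080]) cube([280, 60, 60]);
translate([340, 0, 0]) cube([60, 60, 1420]);


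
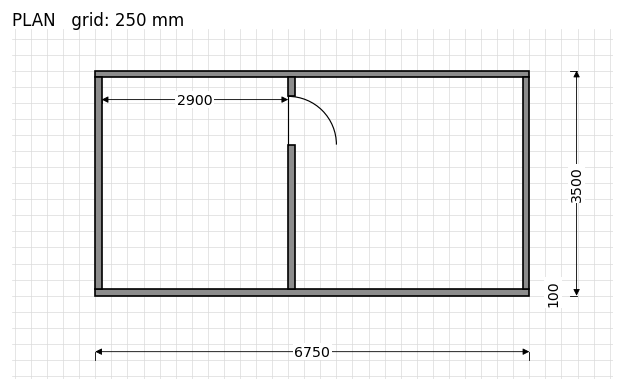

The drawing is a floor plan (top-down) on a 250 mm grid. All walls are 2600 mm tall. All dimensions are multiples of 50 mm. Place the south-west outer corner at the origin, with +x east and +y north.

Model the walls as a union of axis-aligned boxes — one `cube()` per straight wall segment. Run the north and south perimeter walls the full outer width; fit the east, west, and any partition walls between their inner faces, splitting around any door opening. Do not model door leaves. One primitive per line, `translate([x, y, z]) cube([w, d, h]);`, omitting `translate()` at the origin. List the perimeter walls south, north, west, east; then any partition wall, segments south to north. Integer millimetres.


cube([6750, 100, 2600]);
translate([0, 3400, 0]) cube([6750, 100, 2600]);
translate([0, 100, 0]) cube([100, 3300, 2600]);
translate([6650, 100, 0]) cube([100, 3300, 2600]);
translate([3000, 100, 0]) cube([100, 2250, 2600]);
translate([3000, 3100, 0]) cube([100, 300, 2600]);


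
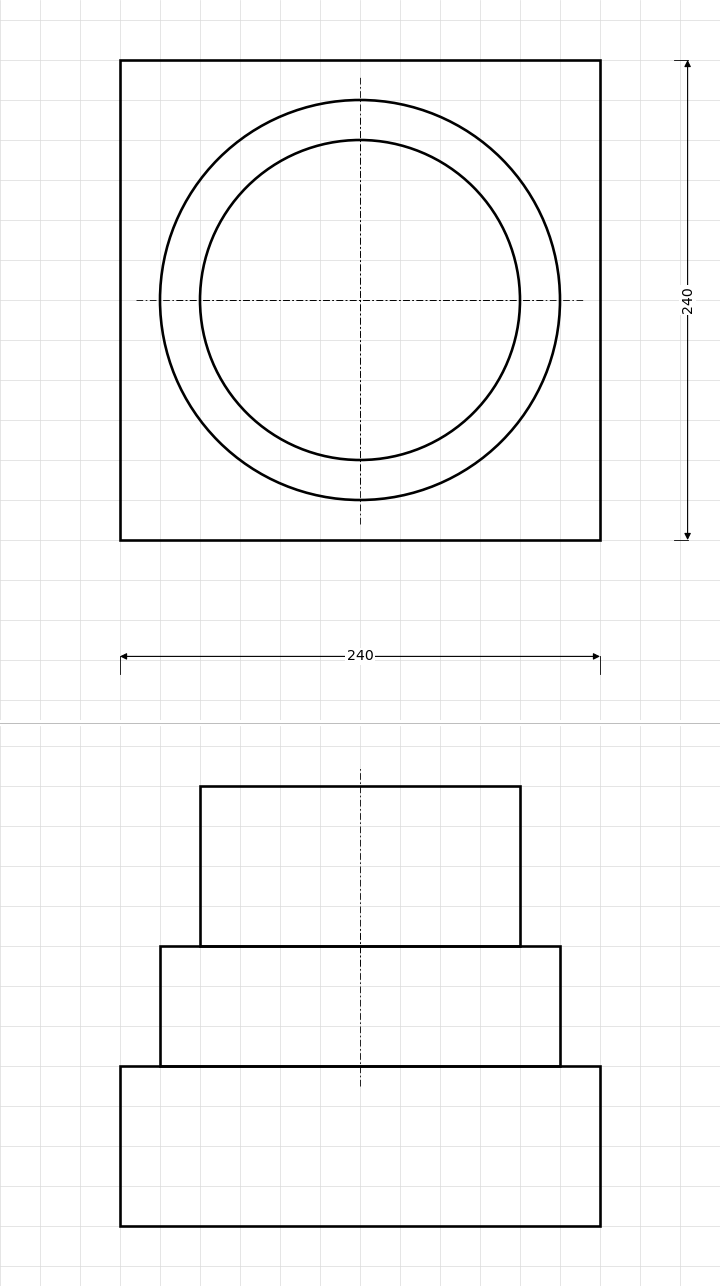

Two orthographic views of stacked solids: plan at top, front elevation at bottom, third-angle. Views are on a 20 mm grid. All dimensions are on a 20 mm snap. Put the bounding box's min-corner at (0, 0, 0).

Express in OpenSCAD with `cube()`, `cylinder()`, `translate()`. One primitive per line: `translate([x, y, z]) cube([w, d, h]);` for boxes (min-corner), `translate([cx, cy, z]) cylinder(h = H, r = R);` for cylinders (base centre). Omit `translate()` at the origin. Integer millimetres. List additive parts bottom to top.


cube([240, 240, 80]);
translate([120, 120, 80]) cylinder(h = 60, r = 100);
translate([120, 120, 140]) cylinder(h = 80, r = 80);
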